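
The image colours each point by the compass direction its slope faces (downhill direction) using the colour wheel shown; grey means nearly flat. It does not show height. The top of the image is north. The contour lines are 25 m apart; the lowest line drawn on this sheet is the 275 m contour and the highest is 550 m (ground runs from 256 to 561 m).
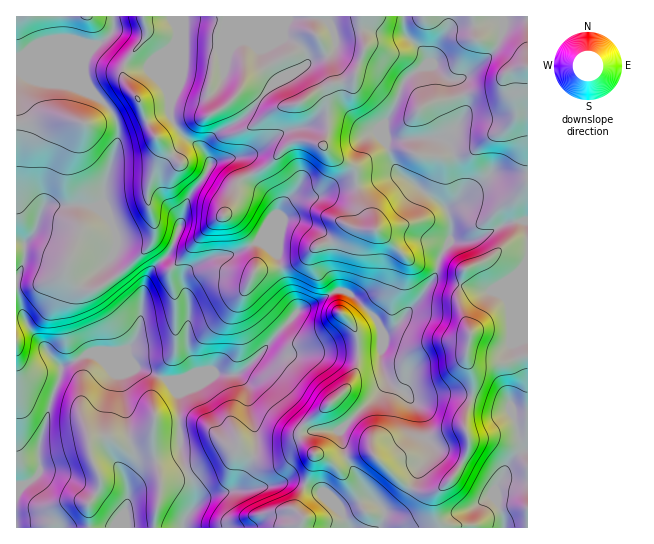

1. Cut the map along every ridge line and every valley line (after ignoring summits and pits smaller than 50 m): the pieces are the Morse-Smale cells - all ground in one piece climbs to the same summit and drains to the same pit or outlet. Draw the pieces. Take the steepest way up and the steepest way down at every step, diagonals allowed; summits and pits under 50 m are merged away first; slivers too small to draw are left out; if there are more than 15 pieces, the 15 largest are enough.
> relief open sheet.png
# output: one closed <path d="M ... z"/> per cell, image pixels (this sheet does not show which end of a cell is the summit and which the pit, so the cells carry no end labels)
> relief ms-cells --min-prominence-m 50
<path d="M527 16l-511 1 1 511 363-1 4-9 0-8-19-19-17-29-4-9-4-23 44-44 1-11-5-16 3-25 11-6 27-31 14-20 4-18 9-16 2-2 20 0 37-18 21-2z"/><path d="M527 221l-20 2-37 18-20 0-11 18-6 20-12 18-27 31-11 6-3 25 5 16 0 8-4 7-41 40 4 23 4 9 17 29 19 19-3 18 123-1-1-12-8-25 17-31 9-7 7-2z"/><path d="M527 451l-6 1-9 7-17 31 10 38 23-1z"/>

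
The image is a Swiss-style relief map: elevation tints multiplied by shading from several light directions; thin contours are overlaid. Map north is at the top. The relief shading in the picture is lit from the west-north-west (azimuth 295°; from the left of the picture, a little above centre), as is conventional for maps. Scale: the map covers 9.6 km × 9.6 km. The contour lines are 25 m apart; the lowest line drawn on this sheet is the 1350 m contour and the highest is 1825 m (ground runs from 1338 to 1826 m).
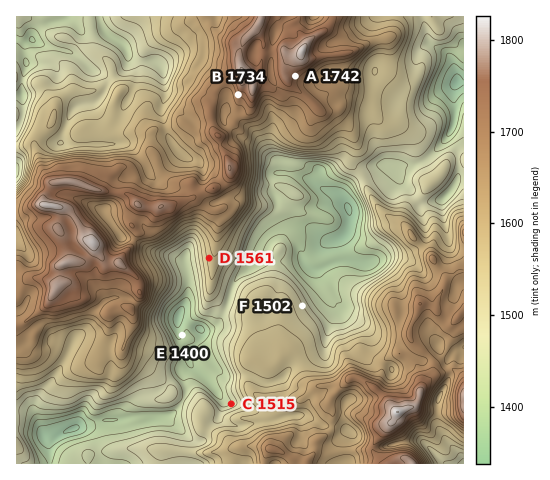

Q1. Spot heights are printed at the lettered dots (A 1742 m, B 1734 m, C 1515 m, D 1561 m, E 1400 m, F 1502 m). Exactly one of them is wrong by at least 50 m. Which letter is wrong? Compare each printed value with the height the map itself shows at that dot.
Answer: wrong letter C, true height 1453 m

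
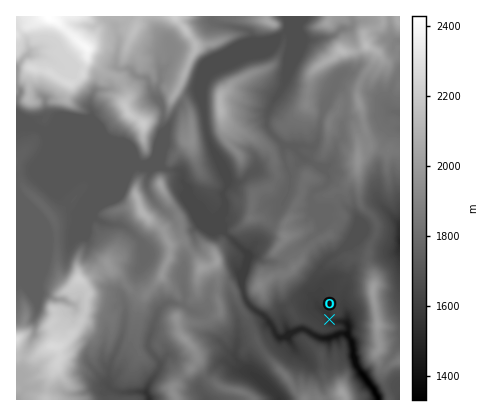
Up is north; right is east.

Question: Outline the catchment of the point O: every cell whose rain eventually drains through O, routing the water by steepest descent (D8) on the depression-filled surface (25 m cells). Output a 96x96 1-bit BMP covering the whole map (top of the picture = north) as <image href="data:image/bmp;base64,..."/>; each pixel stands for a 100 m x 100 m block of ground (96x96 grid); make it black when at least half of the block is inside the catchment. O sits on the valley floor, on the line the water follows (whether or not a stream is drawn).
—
<image width="96" height="96" href="data:image/bmp;base64,Qk2+BAAAAAAAAD4AAAAoAAAAYAAAAGAAAAABAAEAAAAAAIAEAAATCwAAEwsAAAIAAAAAAAAA////AAAAAAAAAAAAAAAAAAAAAAAAAAAAAAAAAAAAAAAAAAAAAAAAAAAAAAAAAAAAAAAAAAAAAAAAAAAAAAAAAAAAAAAAAAAAAAAAAAAAAAAAAAAAAAAAAAAAAAAAAAAAAAAAAAAAAAAAAAAAAAAAAAAAAAAAAAAAAAAAAAAAAAAAAAAAAAAAAAAAAAAAAAAAAAAAAAAAAAAAAAAAAAAAAAAAAAAAAAAAAAAAAAAAAAAAAAAAAAAAAAAAAAAAAAAAAAAAAAAAAAAAAAAAAAAAAAAAAAAAAAAAAAAAAAAAAAAAAAAAAAAAAAAAAAAAAAAAAAAAAABwAAAAAAAAAAAAAAP+AAAAAAAAAAAAAAf/AAAAAAAAAAAAAAf/AAAAAAAAAAAAAA//AAAAAAAAAAAAAA//AAAAAAAAAAAAAB//AAAAAAAAAAAAAD//AAAAAAAAAAAAAD//gAAAAAAAAAAAAD//gAAAAAAAAAAAAD//wAAAAAAAAAAAAD//4AAAAAAAAAAAAB//8IAAAAAAAAAAAAf//4AAAAAAAAAAAAP//wAAAAAAAAAAAAH//wAAAAAAAAAAAAH//wAAAAAAAAAAAAD//wAAAAAAAAAAAAD//wAAAAAAAAAAAAA//wAAAAAAAAAAAAAf/4AAAAAAAAAAAAAH/8AAAAAAAAAAAAAD/8AAAAAAAAAAAAAB/8AAAAAAAAAAAAAA/8AAAAAAAAAAAAAAf8AAAAAAAAAAAAAAP8AAAAAAAAAAAAAAf4AAAAAAAAAAAAAAfgAAAAAAAAAAAAAAfAAAAAAAAAAAAAAA/AAAAAAAAAAAAAAB/AAAAAAAAAAAAAAB/AAAAAAAAAAAAAAA/AAAAAAAAAAAAAAAHAAAAAAAAAAAAAAAHAAAAAAAAAAAAAAADAAAAAAAAAAAAAAAAAAAAAAAAAAAAAAAAAAAAAAAAAAAAAAAAAAAAAAAAAAAAAAAAAAAAAAAAAAAAAAAAAAAAAAAAAAAAAAAAAAAAAAAAAAAAAAAAAAAAAAAAAAAAAAAAAAAAAAAAAAAAAAAAAAAAAAAAAAAAAAAAAAAAAAAAAAAAAAAAAAAAAAAAAAAAAAAAAAAAAAAAAAAAAAAAAAAAAAAAAAAAAAAAAAAAAAAAAAAAAAAAAAAAAAAAAAAAAAAAAAAAAAAAAAAAAAAAAAAAAAAAAAAAAAAAAAAAAAAAAAAAAAAAAAAAAAAAAAAAAAAAAAAAAAAAAAAAAAAAAAAAAAAAAAAAAAAAAAAAAAAAAAAAAAAAAAAAAAAAAAAAAAAAAAAAAAAAAAAAAAAAAAAAAAAAAAAAAAAAAAAAAAAAAAAAAAAAAAAAAAAAAAAAAAAAAAAAAAAAAAAAAAAAAAAAAAAAAAAAAAAAAAAAAAAAAAAAAAAAAAAAAAAAAAAAAAAAAAAAAAAAAAAAAAAAAAAAAAAAAAAAAAAAAAAAAAAAAAAAAAAAAAAAAAAAAAAAAAAAAAAAAAAAAAAAAAAAAAAAAAAAAAAAAAAAAAAAAAAAAAAAAAAAAAAAAAAAAAAAAAAAAA="/>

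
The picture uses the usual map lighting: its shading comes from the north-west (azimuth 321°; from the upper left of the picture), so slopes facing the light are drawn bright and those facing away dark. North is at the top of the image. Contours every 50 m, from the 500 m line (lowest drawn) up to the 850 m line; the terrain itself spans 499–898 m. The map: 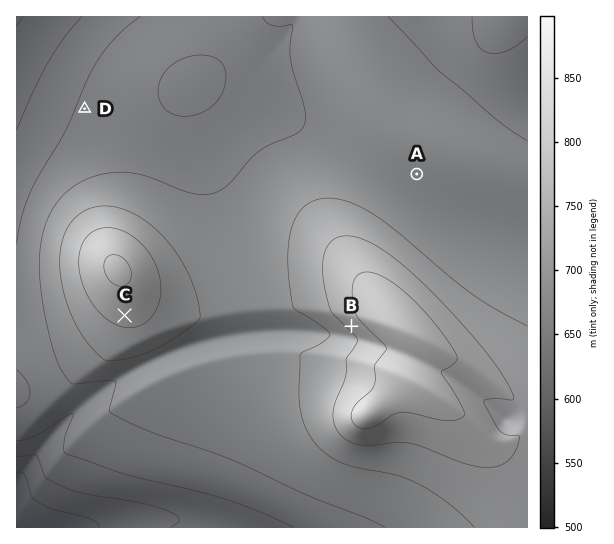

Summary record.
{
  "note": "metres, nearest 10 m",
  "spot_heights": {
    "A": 730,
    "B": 810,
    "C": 820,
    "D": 660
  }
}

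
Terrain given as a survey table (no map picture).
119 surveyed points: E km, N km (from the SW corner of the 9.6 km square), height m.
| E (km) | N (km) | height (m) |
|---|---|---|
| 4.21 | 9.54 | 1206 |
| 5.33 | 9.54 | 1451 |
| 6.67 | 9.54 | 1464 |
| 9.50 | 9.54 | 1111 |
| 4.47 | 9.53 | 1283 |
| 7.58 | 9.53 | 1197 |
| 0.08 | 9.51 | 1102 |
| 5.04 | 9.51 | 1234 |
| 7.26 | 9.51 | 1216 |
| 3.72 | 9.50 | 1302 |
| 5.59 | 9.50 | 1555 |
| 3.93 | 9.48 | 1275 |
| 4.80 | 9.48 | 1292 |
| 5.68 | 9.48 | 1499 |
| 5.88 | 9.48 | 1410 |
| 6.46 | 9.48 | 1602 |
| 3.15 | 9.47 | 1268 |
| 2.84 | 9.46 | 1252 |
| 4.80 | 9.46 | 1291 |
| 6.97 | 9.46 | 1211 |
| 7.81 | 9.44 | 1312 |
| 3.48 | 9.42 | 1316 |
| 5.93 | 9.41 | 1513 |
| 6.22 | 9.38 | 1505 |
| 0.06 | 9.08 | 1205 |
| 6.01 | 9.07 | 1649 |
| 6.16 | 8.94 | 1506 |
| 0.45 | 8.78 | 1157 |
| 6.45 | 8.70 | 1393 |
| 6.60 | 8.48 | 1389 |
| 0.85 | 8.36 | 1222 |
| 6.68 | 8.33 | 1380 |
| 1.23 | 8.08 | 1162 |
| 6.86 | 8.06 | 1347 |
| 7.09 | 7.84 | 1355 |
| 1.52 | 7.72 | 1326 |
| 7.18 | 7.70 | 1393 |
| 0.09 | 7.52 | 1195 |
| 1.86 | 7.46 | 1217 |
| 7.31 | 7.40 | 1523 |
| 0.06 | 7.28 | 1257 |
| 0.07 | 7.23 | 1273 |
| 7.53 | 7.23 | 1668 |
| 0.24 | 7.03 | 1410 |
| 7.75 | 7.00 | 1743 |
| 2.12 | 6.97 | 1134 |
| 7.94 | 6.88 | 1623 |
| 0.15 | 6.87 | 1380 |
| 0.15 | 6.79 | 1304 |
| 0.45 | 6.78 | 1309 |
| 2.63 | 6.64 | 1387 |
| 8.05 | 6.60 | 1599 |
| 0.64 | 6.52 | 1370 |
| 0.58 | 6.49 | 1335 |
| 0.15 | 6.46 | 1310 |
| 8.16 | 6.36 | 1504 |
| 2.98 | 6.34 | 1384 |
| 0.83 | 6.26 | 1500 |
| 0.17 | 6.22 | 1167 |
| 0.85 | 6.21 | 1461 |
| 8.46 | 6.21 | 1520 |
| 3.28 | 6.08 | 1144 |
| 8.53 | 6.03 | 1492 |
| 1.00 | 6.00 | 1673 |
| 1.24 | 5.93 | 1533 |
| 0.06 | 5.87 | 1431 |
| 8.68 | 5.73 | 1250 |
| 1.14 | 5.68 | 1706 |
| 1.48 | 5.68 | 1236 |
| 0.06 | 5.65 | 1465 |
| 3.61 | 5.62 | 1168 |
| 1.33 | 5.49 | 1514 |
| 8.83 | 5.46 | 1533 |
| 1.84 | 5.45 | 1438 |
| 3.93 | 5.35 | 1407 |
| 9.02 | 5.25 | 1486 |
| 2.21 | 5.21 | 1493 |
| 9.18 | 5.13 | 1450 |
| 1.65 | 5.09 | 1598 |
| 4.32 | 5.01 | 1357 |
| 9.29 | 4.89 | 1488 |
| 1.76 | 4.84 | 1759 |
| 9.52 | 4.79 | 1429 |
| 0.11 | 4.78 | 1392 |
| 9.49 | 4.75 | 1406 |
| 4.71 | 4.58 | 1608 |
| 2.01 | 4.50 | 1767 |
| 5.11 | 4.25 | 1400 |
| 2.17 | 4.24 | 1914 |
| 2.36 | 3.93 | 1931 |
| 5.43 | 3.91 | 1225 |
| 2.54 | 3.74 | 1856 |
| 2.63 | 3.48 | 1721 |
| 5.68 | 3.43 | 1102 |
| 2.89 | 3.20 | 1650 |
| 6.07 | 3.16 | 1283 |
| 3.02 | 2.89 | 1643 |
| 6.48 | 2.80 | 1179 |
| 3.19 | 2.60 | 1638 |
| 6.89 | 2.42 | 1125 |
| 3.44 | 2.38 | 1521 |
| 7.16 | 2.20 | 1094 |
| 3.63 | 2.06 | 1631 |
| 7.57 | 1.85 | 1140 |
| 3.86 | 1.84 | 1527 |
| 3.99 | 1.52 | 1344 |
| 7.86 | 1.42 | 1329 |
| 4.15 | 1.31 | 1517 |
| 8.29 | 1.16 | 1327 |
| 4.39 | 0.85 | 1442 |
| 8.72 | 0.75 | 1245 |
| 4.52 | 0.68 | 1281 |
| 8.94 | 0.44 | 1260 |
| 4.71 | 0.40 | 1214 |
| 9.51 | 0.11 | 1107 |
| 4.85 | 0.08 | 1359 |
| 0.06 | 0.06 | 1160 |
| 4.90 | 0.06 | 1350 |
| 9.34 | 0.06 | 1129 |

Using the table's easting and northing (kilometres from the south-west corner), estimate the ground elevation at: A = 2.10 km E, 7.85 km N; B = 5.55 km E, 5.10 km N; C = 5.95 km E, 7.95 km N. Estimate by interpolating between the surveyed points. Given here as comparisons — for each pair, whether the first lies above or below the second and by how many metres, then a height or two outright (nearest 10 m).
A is below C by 420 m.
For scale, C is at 1510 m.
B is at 1460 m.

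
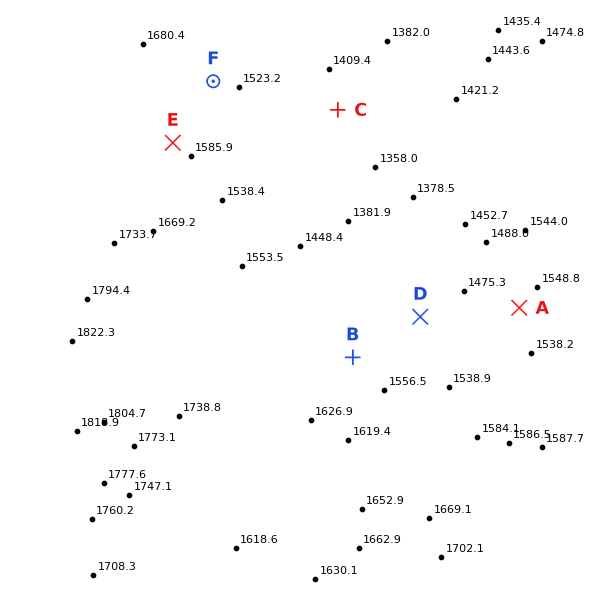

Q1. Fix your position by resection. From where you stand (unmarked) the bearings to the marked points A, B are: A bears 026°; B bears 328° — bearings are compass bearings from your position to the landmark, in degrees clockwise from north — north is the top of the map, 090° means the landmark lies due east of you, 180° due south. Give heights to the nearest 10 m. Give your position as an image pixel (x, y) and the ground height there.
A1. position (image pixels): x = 433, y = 485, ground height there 1640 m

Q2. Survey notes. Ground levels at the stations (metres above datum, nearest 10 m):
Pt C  1380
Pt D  1470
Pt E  1620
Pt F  1570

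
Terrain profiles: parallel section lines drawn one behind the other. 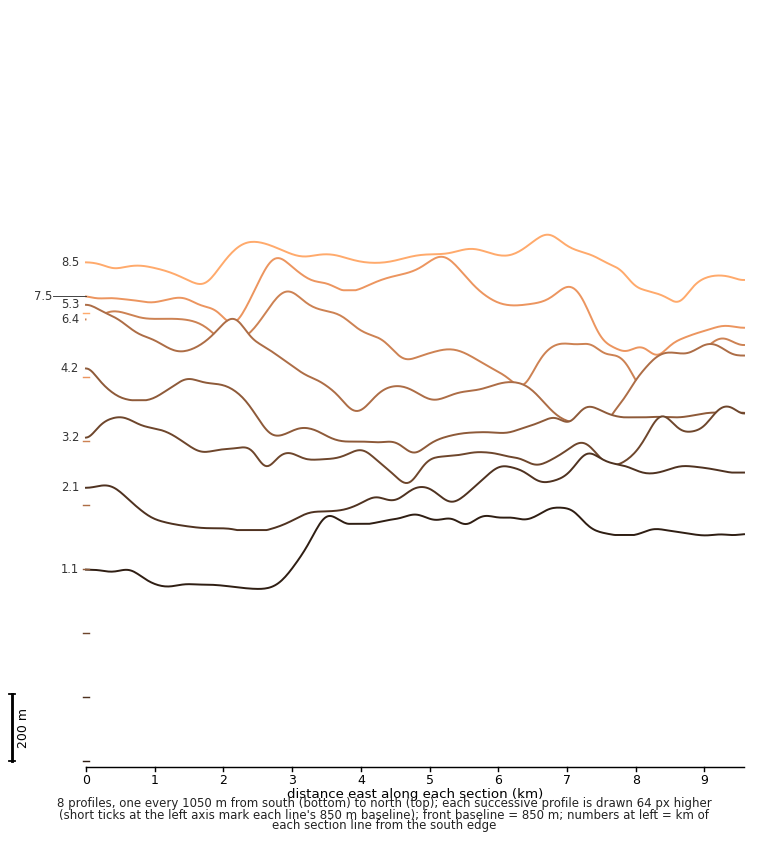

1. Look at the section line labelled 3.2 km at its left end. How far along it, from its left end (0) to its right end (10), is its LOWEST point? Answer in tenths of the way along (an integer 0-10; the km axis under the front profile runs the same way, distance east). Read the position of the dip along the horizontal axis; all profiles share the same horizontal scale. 5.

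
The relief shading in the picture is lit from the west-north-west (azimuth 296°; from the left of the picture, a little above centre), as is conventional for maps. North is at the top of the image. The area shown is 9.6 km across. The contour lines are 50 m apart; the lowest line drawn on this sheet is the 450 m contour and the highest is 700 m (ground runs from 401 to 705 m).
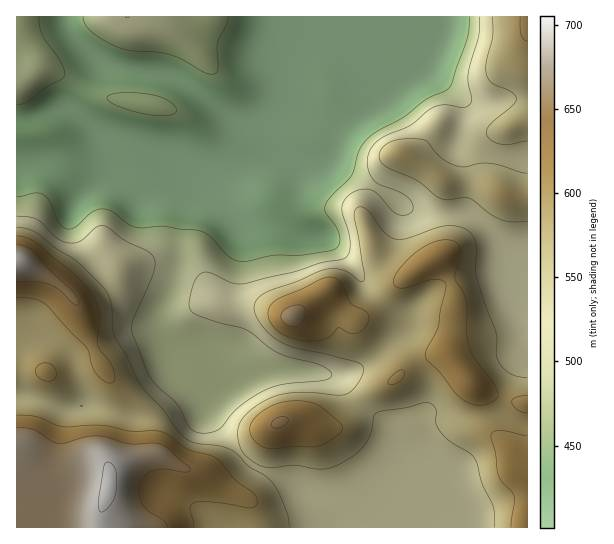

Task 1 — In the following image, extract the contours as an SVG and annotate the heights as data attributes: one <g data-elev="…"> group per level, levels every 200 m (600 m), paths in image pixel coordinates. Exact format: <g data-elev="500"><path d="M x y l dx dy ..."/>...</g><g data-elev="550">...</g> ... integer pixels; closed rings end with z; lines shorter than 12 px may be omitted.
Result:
<g data-elev="600"><path d="M194 527l-4-18 1-4 3-2 18-1 38 6 4-1 3-4 0-5-3-4-19-14-13-17-6-5-29-9-18-14-10-4-28 0-32-6-36 2-26-10-20-2"/><path d="M271 449l48-3 20-12 3-4 0-4-19-17-9-6-17-2-19 2-9 4-10 7-6 7-3 6 1 7 4 8 7 4z"/><path d="M527 436l-28-6-5 1-3 4 4 18 3 22 4 7 10 9 2 6-3 30"/><path d="M474 405l9 0 8-3 6-4 1-5-6-12-18-23-5-13-3-14 0-30-3-8-8-15 5-23 0-8-3-4-4-2-14-1-14 6-14 11-14 16-3 5 0 5 3 4 5 1 29-8 8 0 6 2 1 7-6 21-2 16-12 24-1 7 3 4 13 12 17 22 8 7z"/><path d="M527 396l-12 2-2 1-1 3 6 8 9 3"/><path d="M390 385l7-2 5-4 3-5-2-4-5 1-7 6-3 5z"/><path d="M45 381l8 0 3-6-2-8-7-4-8 2-4 5 3 7z"/><path d="M303 341l11 0 11-2 6-4 7-7 11 5 8 0 5-2 5-6 2-7-2-5-16-10-8-18-6-6-7-2-9 2-43 20-9 8-1 6 1 5 6 11 12 7z"/><path d="M17 298l17 1 12 6 40 42 7 20 5 8 8 7 4 1 3-1 2-5-2-10-15-22 1-32-3-10-5-9-18-21-36-30-10-5-10-2"/><path d="M520 17l1 17 2 5 4 2"/></g>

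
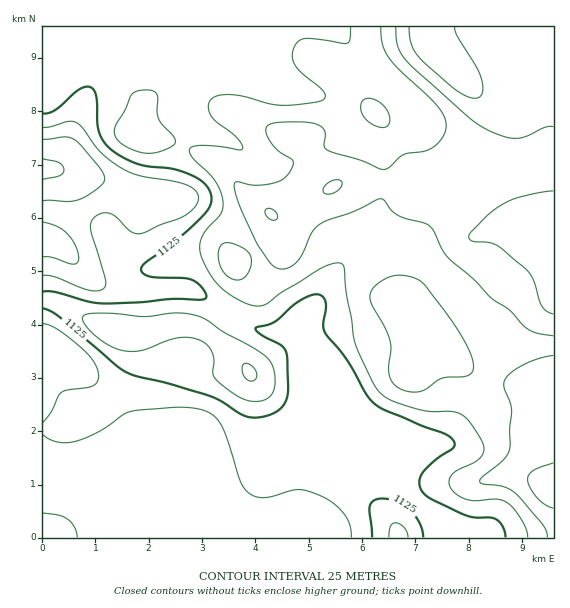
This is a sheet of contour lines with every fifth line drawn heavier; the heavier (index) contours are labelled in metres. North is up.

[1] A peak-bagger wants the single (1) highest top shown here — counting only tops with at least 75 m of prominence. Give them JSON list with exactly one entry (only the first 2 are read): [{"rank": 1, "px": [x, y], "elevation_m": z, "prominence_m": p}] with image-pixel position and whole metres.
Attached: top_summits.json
[{"rank": 1, "px": [435, 45], "elevation_m": 1244, "prominence_m": 197}]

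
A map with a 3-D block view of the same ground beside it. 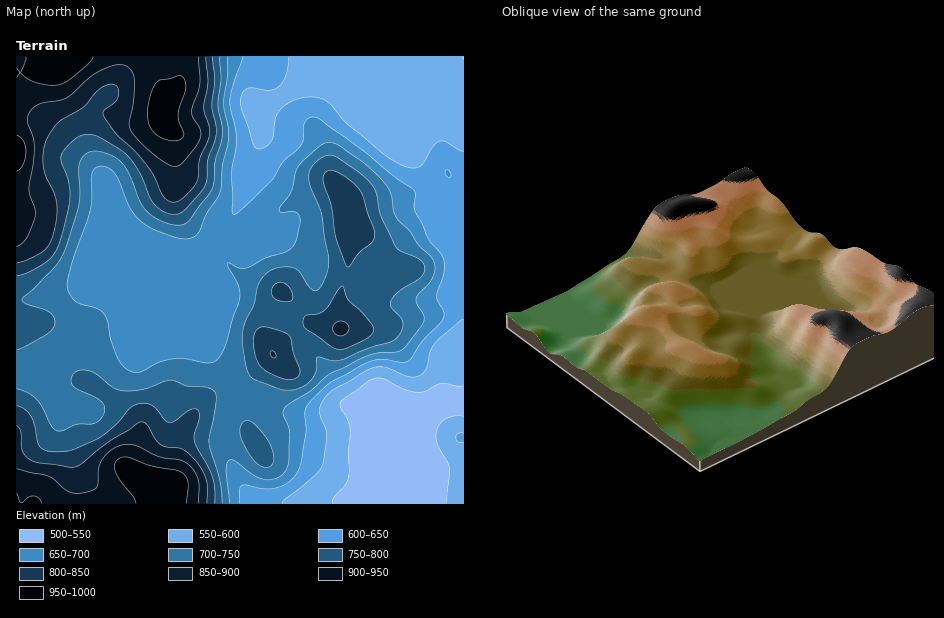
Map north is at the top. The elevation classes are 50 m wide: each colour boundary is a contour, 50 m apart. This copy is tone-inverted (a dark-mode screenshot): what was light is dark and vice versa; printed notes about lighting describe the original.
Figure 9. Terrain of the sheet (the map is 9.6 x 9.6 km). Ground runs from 520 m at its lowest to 990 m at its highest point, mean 720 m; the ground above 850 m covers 14.4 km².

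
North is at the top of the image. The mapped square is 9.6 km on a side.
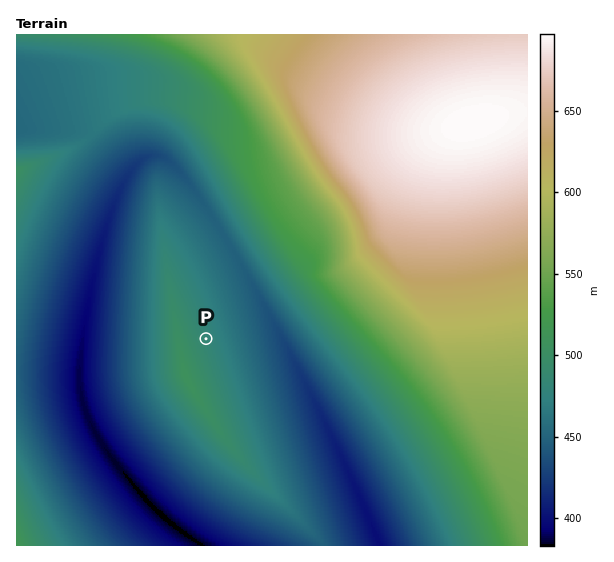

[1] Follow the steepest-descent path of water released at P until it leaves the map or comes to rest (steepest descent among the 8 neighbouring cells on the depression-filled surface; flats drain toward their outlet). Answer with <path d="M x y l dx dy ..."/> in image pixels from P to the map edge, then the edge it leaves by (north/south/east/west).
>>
<path d="M206 339l76 0 1 1 18 35 2 2 20 40 0 3 15 28 0 3 9 17 0 3 7 12 0 2 5 10 0 2 4 7 0 3 8 16 0 2 6 11 2 9"/>
exit: south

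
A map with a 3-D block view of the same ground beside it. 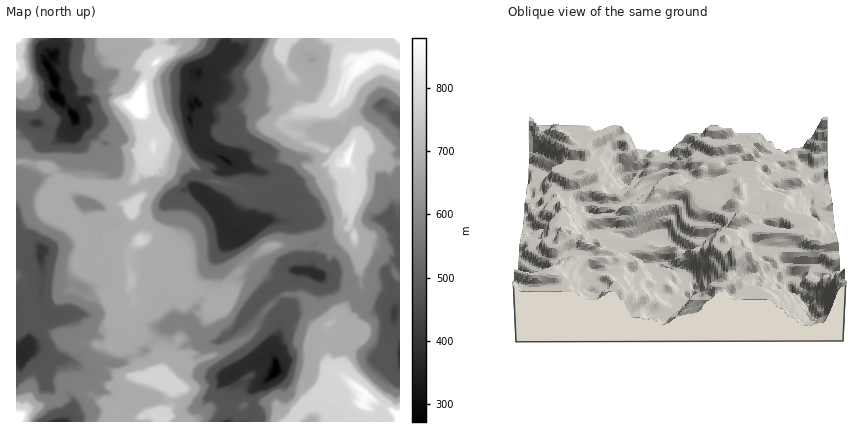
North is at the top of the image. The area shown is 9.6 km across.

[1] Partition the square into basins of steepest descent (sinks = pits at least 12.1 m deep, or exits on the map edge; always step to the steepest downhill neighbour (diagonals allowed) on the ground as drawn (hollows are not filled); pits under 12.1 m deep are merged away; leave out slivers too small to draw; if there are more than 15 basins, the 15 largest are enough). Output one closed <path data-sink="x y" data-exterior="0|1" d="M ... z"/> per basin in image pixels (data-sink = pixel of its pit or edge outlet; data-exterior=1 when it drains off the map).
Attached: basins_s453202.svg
<path data-sink="232 236" data-exterior="0" d="M154 148l-7 6-2 12-6 6-4 8 6 16-7 8-2 12 8 16 0 8 10-2 10 4 14 14 4 16 7 14 29 11 3 5-1 6 10-2 6-10 4-22 16-16 14-11 36-4 8-6 14-4 10 0 8-6 4 1 4-4 6-42-8-22-4 3-14-1-12 7-16-4-34 21-20 5-16-6-22-5-18-16z"/><path data-sink="276 370" data-exterior="0" d="M292 294l-10 1-6 4-14 15-8 18-8 7-28 15-30 12-12 2-8 8 6 10-3 20-9 16 30-1 18-12 12 1 6-4 14 1 8-4 16-1 8 2 10 16 6 2 12-15 8-4 8-7-6-1-8-9 4-16 8-5 19 7-6-6-4-14 1-8 6-12-4-8-8 2-4-2-4-8 0-10-10-10z"/><path data-sink="56 96" data-exterior="0" d="M134 59l-6 3-6-2-24 0-5 4-1 4-10 14-18 7-10 0-6-3-20 0-6-6-4-10 0 8 4 14 32 27 4-2 15-19 11-8 24 1 12-2 4 13 10 4 2 4 7-24 11-22-6-3-8 2z"/><path data-sink="318 274" data-exterior="0" d="M350 227l-3 1-1 6-4 5-12 6-18 3-10-6-36 5-14 11-16 16-4 22-8 12-8 0-8 5-10 0-14-14-4 39 6 4 2 10-4 5-14 3-9 12 7 4 8-8 12-2 30-12 28-15 8-7 4-12 7-10 17-15 20 1 9 8 2 14 7 8 16-6 15-22 11-8-3-38-4-8-1-12z"/><path data-sink="24 354" data-exterior="0" d="M18 278l-2 0 0 142 12-12 30-8 6-18 16 4 36 26 5-8 11-28 9 0-6-22-5-5-10 0-8-4-28-1-40-15-16-19 0-12-4-14z"/><path data-sink="40 256" data-exterior="0" d="M50 204l-4 4-30 8 0 12 6 6 0 4-6 6 0 34 8 6 4 14 0 12 16 19 18 8 16 3 6 4 28 1 6-19 6-6-10-8 2-10-12-9-16 4-16-7 2-8 8-12-1-8 3-8 2-22-16-12 1-4-3-2z"/><path data-sink="74 116" data-exterior="0" d="M120 89l-12 2-24-1-6 4-20 23-6 1 1 8-5 10-10 3-18 12-4 1 0 10 30 4 8 6 8 12 44 4 0-8 5-10-5-10-9-8 1-8 8-8 8 1 12 11 12 4 4 3 4 0 7-5 0-10-8-22-11-12-10-4z"/><path data-sink="198 74" data-exterior="0" d="M288 38l-52 0-8 16-10 7-12-12-12-7-12 2-8 5-8 2-12 13-12 26 46-4 26 5 24 15 14 2 6-4 12 0 13-10 10-16-7-8-5-20 1-4z"/><path data-sink="226 160" data-exterior="0" d="M282 122l-2 2-12 3-12-1-14 7-10 1-4 4-10-4-34 18-10 0-14-5-7 1 39 16 18 16 22 5 16 6 20-5 34-21 16 4 12-7 11 0-9-10-26-9-6-8-10-3-8-6z"/><path data-sink="196 102" data-exterior="0" d="M294 78l-4 8-14 15-6 3-12 0-6 4-14-2-24-15-26-5-18 0-28 4-5 20 17 12 18-8 16-2 22 11 14 14 4 1 4-4 10-1 14-7 12 1 12-3 4-5 14-8 22-1 10-4-26-16z"/><path data-sink="400 352" data-exterior="1" d="M400 332l-16 10-4 0-20-8-11 16-8 18 0 6 3 3 30 24 14 7 12 9z"/><path data-sink="388 218" data-exterior="0" d="M362 141l-9 3-5 12 0 8 4 4 4 14-7 44 5 6 2 12 6 3 12 1 19 18 3 10 4 1 0-115-12 2-12-5-6-5z"/><path data-sink="86 202" data-exterior="0" d="M134 181l-14 7-26 0-20-4-12 0-11 12-2 8 19 10 3 2-1 4 16 12-1 14 10 8 3 9 18-5 12 0 0 2 4-12 8-8 0-8-8-16 2-12 7-8z"/><path data-sink="312 60" data-exterior="0" d="M360 38l-70 0-9 10 5 22 18 20 26 15 9-9 5-18 2-3 6 0 4-7 6-6-4-4z"/><path data-sink="380 104" data-exterior="0" d="M380 56l-16 5-8 7-4 7-6 0-3 5-4 16-5 6 10 18 11 10-1 12 8-2 13-10 12-20 13-16 0-28z"/>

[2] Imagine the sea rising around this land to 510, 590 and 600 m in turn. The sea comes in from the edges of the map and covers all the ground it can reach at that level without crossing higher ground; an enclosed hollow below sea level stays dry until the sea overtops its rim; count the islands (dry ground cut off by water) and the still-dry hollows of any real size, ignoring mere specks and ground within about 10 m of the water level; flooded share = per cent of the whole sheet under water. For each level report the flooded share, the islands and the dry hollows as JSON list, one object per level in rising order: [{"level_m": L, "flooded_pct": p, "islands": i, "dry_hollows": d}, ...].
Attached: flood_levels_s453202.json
[{"level_m": 510, "flooded_pct": 30, "islands": 0, "dry_hollows": 1}, {"level_m": 590, "flooded_pct": 52, "islands": 0, "dry_hollows": 1}, {"level_m": 600, "flooded_pct": 54, "islands": 0, "dry_hollows": 1}]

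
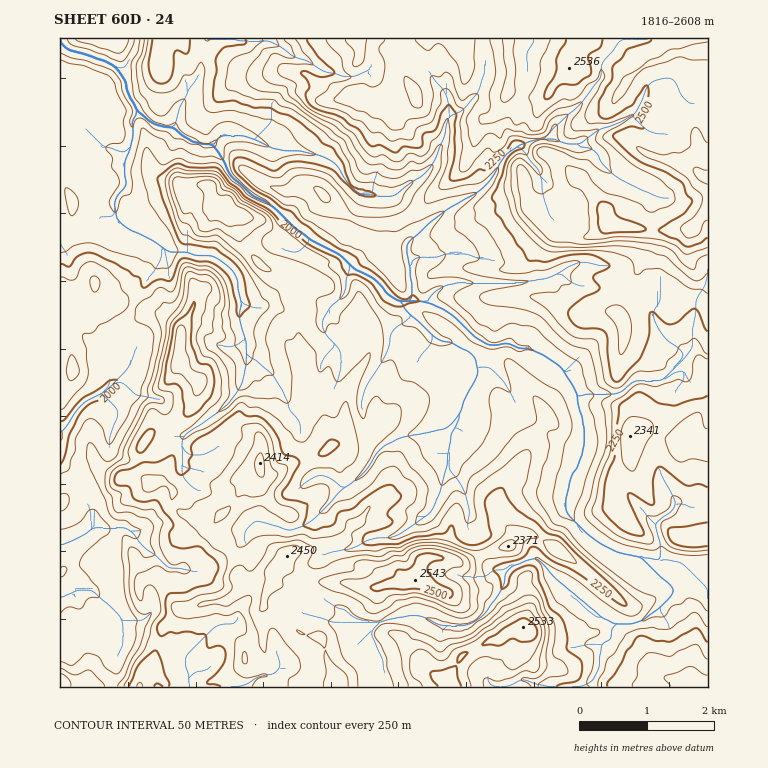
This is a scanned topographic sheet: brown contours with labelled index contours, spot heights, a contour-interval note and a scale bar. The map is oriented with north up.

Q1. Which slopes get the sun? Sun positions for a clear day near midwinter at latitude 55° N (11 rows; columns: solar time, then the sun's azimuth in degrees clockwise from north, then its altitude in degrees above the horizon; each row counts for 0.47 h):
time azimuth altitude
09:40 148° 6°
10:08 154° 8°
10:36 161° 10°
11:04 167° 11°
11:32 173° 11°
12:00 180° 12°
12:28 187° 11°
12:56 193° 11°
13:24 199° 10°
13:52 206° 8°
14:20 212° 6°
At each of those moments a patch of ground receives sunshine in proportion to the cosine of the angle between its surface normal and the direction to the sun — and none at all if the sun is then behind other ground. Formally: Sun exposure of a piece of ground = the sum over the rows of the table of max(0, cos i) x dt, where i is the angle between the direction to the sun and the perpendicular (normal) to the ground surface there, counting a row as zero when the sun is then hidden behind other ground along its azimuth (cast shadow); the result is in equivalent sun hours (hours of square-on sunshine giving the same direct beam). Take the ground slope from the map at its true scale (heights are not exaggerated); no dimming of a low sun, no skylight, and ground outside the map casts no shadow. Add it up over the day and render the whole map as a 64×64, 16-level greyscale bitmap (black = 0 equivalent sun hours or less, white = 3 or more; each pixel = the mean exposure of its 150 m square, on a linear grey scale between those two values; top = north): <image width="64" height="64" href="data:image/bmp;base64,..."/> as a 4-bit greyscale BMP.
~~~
<image width="64" height="64" href="data:image/bmp;base64,Qk12CAAAAAAAAHYAAAAoAAAAQAAAAEAAAAABAAQAAAAAAAAIAAATCwAAEwsAABAAAAAAAAAAAAAAABEREQAiIiIAMzMzAERERABVVVUAZmZmAHd3dwCIiIgAmZmZAKqqqgC7u7sAzMzMAN3d3QDu7u4A////ADIiERE2RERGiXEUQjRERERVeXZSNHqRW7y3MyI0VVRDAAEQEUU0ZTI5qHUSI0EURFZ2QSRXiM7bl1ZhIkQyEiEAASEQE0VmVDVWhmVFMCRERUIQBpiHapUhE0MSMhABEQABIhACRVVVVDVWZmUyNEVmIQABWqpmh0EQEhIRAAARESIiIRNVVVZyBFV4h0NERoYQAAABWIeYZEVVEREAAAEzIzIjJXd3ZDE2VoUhE0RDMQAAAAABV2REMzQxAAAAADMzMiQhSruodXiIQSE0RYYAAAAAAAAAARIRATMwAAAAMzMzWXJHerzKZXQ0Z1RovaMRN7owAAABAAAlrJQAAAEzMzRoVTABNGtjVFZTaburvt7/1zAAAAEQE3u1ESAAAFQ0RFZXMAAABYRoZEes25nP/9YjMQAAARFHq0AAAAABVUREQ1cgAABFNEVVQzMgASNVIAARAAASFIuiAAASIiNEVVVSAQAAABEBSJQQAAAAEQI0WGEAABJZuRAAAjM0RCNERVMARlNFQBECeFEAAAAAAmdjE1QxA4tgAAEjRYqqEjMzMQR3mJtREiETRCAAAAAAAAAAOchVYwAAFYzb//9kIjQgJFZ5p0MhAAAAAQAAAAAAAAAAFaQAAAKM/XmnaIhjNCMzJHdlRCEAAAAAIQAAAAAAABEBEAAAOLuDJRAAh2Z7qqiJdUaWRDMhAAEREAAAAAABMgAAAAJ5hjJiAAGGVnrd2ZUjMTiHYxAQAAAxAAAAAAIyEAAAATVTJqcRIjVWdXvbZTEBJpuBABMQAAIQAAAAAiIhAAAQE0NYVFd2FGedpnljIjVleJcgABAAABAAAAAAEkMhEhETRYZFiGcTZkV1MjAjICVWeYQQFCAAAAAAAAABNVQiIRJGdVaHdwNWEAAAEiNTEUYxR2ZlYwAAAAAAAAAUVVMhESd2Z4iIE1MAARADIyMxEjABWIZlIAAAABEAABJWVDIRJWZniIgjQQAUYxElZDIRMgASVlNCAAABERABETRUQyI1ZmdmZTMhEBFGQhAUQzISESISMjZBAAERERERE0ZDM0RWZTRCURERERNXYQA0IAESMhEhJGZDIRIiIiEUdkNEQiRDEkOSABEREQSHEAAAABIjIiEyNVVEMiMzISRCM0VCABIRI4UQEREAAllxAAABEiIiIiIjRURDMzMjQxIkVkIRERABeFIREQE0aJYAAAEjMiIzIhEjREQzMzRBEiMxAAISEABYdTIiJtp3dBAAASNCMSUiMSMzREMzRRAiJXmjAAARAldkQyISa3MyEAABMzMyFUEzIzM0QyNSEiFFVoowEQE0NDNEMiJHUAEQABMzMyIicyMzMzM0RTEiFGVmZ7uXQ0IyNUQzMiMxAAABE0M0IiFFM0MzMjQyEAFXd2ZWdlZ1IjI0VEMzJEEAEAFFQzIjMjUzRCEkQRADSHiqhUVlVVdXQ0VEVUMzQyRBFEQzITQ0NDIyJnQWqoiHmry3VVVWiIhEVWZWZkEmUzEiIiMyI0VDMgF2MYp3h4iamal1REZ3dkVWd1RlEBVkMhEQJEQSRCESJUEYqHiZqpdVZ2M0VmZ2VmZmUyEQBVdjIyNUNDATEAARA6qHiau5YyIiIjRlVmZDVlMhAQAjZjJFdlNHpAEQB2d2VERFVUMREQETRmVXiCFFQxEAATEiIkeYVWZTEAB5V7chAAAAAAISRFV3ZmjKATIREAABIAATapdTIQEAF5VFaszMzMuXQkRDI1Z3m8kBAAAAAAAAABaZMQAAEQGJYzISNDIjWL3ZQhNEVomshgAAAAAQAAABa4EAEiEBWYZDVUQyJFZ2ed/+3LqJq6q8AAAAERETMTWZQSNBABi5ZUVGdmZmZmeM/////+7u7e0hAAESI0Z87LmXUxAEmHdlaINGd3dneLyHZY///+3KulQQESMzWLityquRAHqXZmZoqTNFeHeLxzRDVmQyERI3VUMiMzVot3iHQhAGqphSEAFZlCRFZ3uERERUIQAAAAVURDIiRnh1RCAAA8p4lRAAABSaYRRVZkNERUESERERE0M0VBNFeGZRAABZmYYxAAAAEmvJQCZ1MiRmQAABM0WHMjRFNGZlNEEAAzEUMQAGirggFc7HE1UwNocgASRWiKkzRDE1UxAAAAAQAAAAADrLzaURTNpiRBFVQhAUZ6vMhDREQyMwAAAAAAAAAAABSM3NzWMkmZQgF4UAAEau64MiNEMiMiAAAAAAAAAAABSavMvdpEN6iBAoUQADi8lCERFERGhiIQAAAAAAAAABaIqru+lmNWmJMAAAAEu6UhMzMkRFVkMQAAAAAAAAETi+2pqsl7hFabe8pABpYjIQI0QzVEVVIgEQEAAAEjRXv/3cmod8x1VnqruZIEnLMAJmVDNVVWZSNkIhEjRneb3//8uYRJyYdCJIiGnaImjIIkRERFVWYwR1QyFImau779u8uFM0d2iKMUeGV93UJGmkNEREVVVBFoiFM0arvNyYMAEyIkZjRZmVQ2QzeakRJnY0RFRVQyEliqh1Q1d4rLZSEAATRjI4h4YyRDI4moETaEI0RSIQACVnZoYzNDRXdiABMxNVImiGZkREQyV3ZEE4l2VEAAADUjVFhlQyESEAA2VYZGQ0doZERURERDI0IRJXdmYAA4qBJEZ1QhAAEAFod2RmM1d2dlRVREMiNWgyIAFFZyi6hmMzRlQhAAEBSHZndVMkZ2dmVFVURDFFVVMhEQAA"/>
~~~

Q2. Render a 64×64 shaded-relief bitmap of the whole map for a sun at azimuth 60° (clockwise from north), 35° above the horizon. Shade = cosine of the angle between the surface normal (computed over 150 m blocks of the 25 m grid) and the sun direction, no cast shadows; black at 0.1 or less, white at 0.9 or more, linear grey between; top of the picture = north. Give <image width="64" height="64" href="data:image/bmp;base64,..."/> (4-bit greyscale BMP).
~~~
<image width="64" height="64" href="data:image/bmp;base64,Qk12CAAAAAAAAHYAAAAoAAAAQAAAAEAAAAABAAQAAAAAAAAIAAATCwAAEwsAABAAAAAAAAAAAAAAABEREQAiIiIAMzMzAERERABVVVUAZmZmAHd3dwCIiIgAmZmZAKqqqgC7u7sAzMzMAN3d3QDu7u4A////AOy8yEaqq5eIhleXeIh625mFNGisy4d4iIeKl3iHiJma26zJRJqqmIhleYeIh4vamXQ2iay5d3eJqbyod3eJmau5m7lEeqmIiGSJiYd3nLmYdFi7mqh3eKzMzLl3eJqZvJiaqWRpmZiIVYmZd3erqZhkett4qXeIrdzMunZ4q5m8iZqphEaJiIdniJh2eLuZl1e825l3iYit3Lu6hnq7mbyZmZmFNYiIh4hmh2iaypmHi9zLqXZ4iM/tuquYmrqZrJmZmXQ0Zmd4h0WHiqqpmHiru6hmiGaK7/3Mu5iKqoi8mZmYU2U1iId2Rompial1V5mHUiWrhorv/cunRJu5ibyZmYczhUiYmZhmmpiKl1NHhlMRWtyoid/suWNJzLqZvJmYhiSGeqmoZ4eJmZhlRWh2Q0i93Mt43+uFNb7su6mrmYiGJYerqYZHmImZmHiZiId4vM3d23jex0Jc7supmZmZiIY2irmYdUineJu6mZiJmZq7q93JeN1zJ9/sqZmZmZmIhkipZ3dlaZdnq7qZmbqZiKq+/Zd6txOe/rmIiGZmmYiGWpRHdkSJmHesy7q7uql5ve/ad4qTTP/adlRlIkSIiIeJZFd2R6qZmrzLqrzLuYq83bl2q4jP/ZUyNpQmd4iYdodUVmZpqqqqqruYmpmruqmrqGeazu7ZQiR8tXqpmZhUVUQ0Z3mqqYeLyoeKqqvLhoumWKze7JUzR72XmZmqlzNERDeIiaqXeL3KiJiaq7qni5V5vN7bdDV6yXqYiLqWMjRVaamYiIecy6q6l4qqu7iKdYq83LqGRIqXm5d4qoUiRWiauXd3eKy7qsuYiKvMyphniru7upY0iXm6doiZhSN4iruoh3d3rLuqmZmIq83Kl3iJq7u6l0N4iqlniId2Zomqu5iId2jNy5h4mois3LqYiIiau7qYU1aKqGeHVWmnVpqql4iHad7LmIiaqazLqpiIh4m7u6hkNYqXaIdEe7YlmqqHiIdp7sqYiau6q7upmIiHiau7qXQTipd4iDSLpjSKqoeJmGnuyoiavKmqqpmZiIiJq7qpcwOamImaRYqoU2qpmYeIjO26iJq8maqqmZmIiImZm7lzFJqpmaqIiqljWqiKp3m83LmJmbyZqqqZmYiImYesuWMlm7qZqqmZmXRqlmiqiczLqImZu5mquqmZiIiYacy4ZEerqpmauqmYh2ZEWKu7u6qYmZm7mqqqqZmYiZd7y6hlVpq6qqmpqpmGMjVIvd2pmXiamauqqqqpmZiZh6u7p1RXmrqqmIm7mYcxJGre7aiYaJqpmqqqqqmZmZh5uquGQkm6mZmHesuZmEAVrN7tqHZoqqqaqqqqmZmZiJu6uWVCSJiJqHiLypmYUQXO7uynZniqqpmrqqqZmpmZu6qGZUNYqaqpiJu6mZhiBM7tzJZWiau5mJu6qqqZqpmphlVVRFiqqpmGmqmZmGID3rvMhVeZu6mYm7qrqIqnaHd2Q0VVWKupiXWamZmIYwTMvNx2aJm7mYicy7qIqlR4d3UzRmZou6iJdpmYmYdlVpvN24d4ibuoiL3MqJulNoh3VEVnd3q7mJmHiYiZmHiGaszch2Zpu6iJztqJqERnd3ZVaIiImrqYiYeJiKq6mJU4vfx1VXmpmonulodlZ3iIiImZmZmaqYiId6mJu7uppCnf+1NGiZm8q+o2lnh3eIiImZmYiIiJmHZXqHrMzLuCS+/oIliZq93MozqVd3ZmZ3eIiHeIiImHU1iYi9zLu4SM3pIEq7u83bczfJeHd3d3Znd3d3d3eHYzioiszLuqh6unIDrLqs3bU0esl3eIh3ZnZlVUNFVmZCR4iau6qql1VUIDm6mt7HNFeKqHd3d2ZmZTIzMzNERDE2eJqqqpmFEiMzaam++jNXeImYd3d2ZmZCFXZVRERVRFeYmZqpiHMBNVV5rP6CNXiJmZiHd2ZmVCFZmHVXmamHeaiampiIYQNVZ6z/9hNWiaqqmIh2d2ZTFZmYdXq7upmIeJqqmIdRBWaL7/0yRWi9y7mGeIhmdlI4qZhli8u6mHZZqqqZdkAXd6//cCZme+7Jh2Znd3dVQlmph2i8u6mGVEqqmalVMDmb/+MXmIm+62VWd1VWZ3Uia6dmi8uph2UzWqmauFVli7z/M7yom97ENVV4ZTRnlzF8lVe8uYdlQzV6mZq4V6mtzNdL3Jm83GEkVGdnQliYU6tEi8ynZDRWeKmZq7hYu7zLlZzbmaqWIRNVdmhiR5l4hUrdumQiWJmZmZmpmXjMy6l3q7mIdlMQE1Vmm3M2iIpjjMl1MjeqmZmZmZibisynWJmId3ZlMQAUVWmphBWHhjWaZVQ1iqmIiamZmaurmGVoh2ZmZUEAASRWmYmlJHiFRZlUVmeJh4mZmZmIrLZYdnd2ZVVDAAASRniXe7YkeHdnmHVVV5hniZmZmInNhGmHZWZUVDEAJFV5mXactjZmZ4d4d2VnmYeJmZmIitxEZ4hlVlVVMRRneKqYZ721R3V4l3iIh1eal4mZmZms6jJYqXVWZlVERomZqpdpzJRYhniYeIiYZYqYiYmZq83XImq5hlZ3ZlaKqHeIdnq5hWmXaJh2aKqVeZiIiJzNyoUzaqmXVoh2iqllVYl2ipiGeZdoqHZ5u4eIiZiIjKhUaGJqmah4mHipVEZmiXeZiIaKl2mphnmqmYiZmZiGMzV6glmauZmoiHQzVlaZiId4doqXaamIeJmZmZmZmZ"/>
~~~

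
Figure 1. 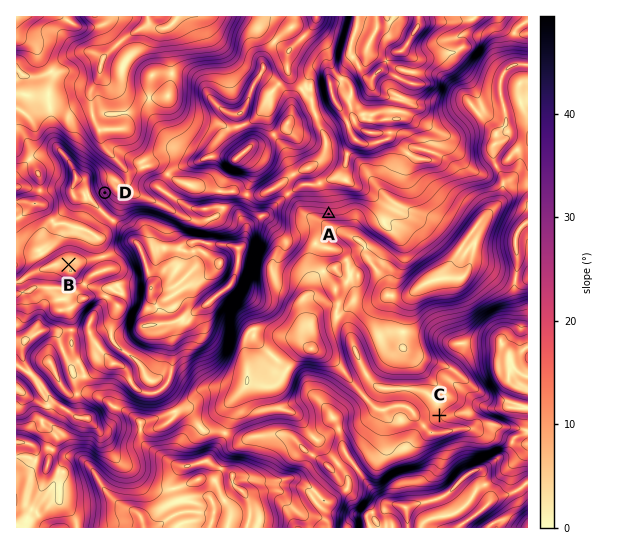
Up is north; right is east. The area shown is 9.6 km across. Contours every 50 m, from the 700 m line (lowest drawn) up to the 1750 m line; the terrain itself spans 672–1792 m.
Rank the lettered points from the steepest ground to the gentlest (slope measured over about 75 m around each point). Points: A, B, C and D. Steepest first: D A C B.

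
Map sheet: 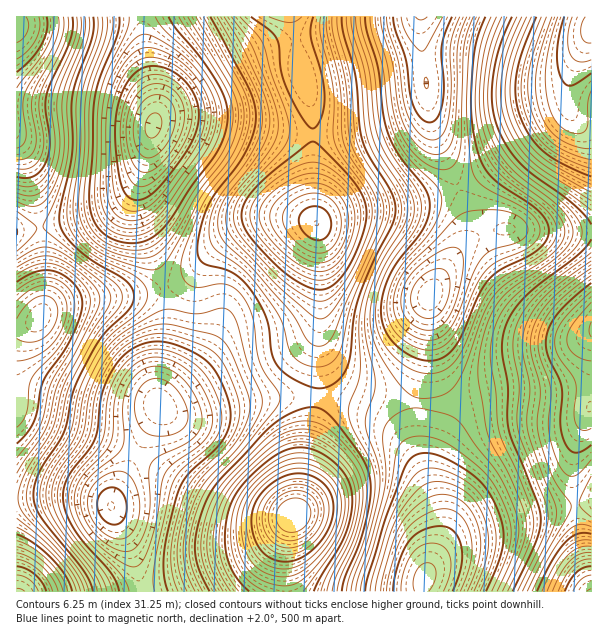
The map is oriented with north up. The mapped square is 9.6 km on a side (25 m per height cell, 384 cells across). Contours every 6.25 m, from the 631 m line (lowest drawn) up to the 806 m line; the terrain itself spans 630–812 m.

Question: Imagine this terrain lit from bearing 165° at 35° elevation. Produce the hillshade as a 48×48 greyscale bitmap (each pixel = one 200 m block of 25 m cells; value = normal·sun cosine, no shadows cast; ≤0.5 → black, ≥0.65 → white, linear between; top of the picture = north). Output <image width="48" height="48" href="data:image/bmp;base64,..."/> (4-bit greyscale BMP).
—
<image width="48" height="48" href="data:image/bmp;base64,Qk32BAAAAAAAAHYAAAAoAAAAMAAAADAAAAABAAQAAAAAAIAEAAATCwAAEwsAABAAAAAAAAAAAAAAABEREQAiIiIAMzMzAERERABVVVUAZmZmAHd3dwCIiIgAmZmZAKqqqgC7u7sAzMzMAN3d3QDu7u4A////AFVVVmZnd3iIiZqqu7u7uqmIdlVEMzM0RFVVVVVmZ3eIiJmru8zLu6mYd2VEMzIzREMzREVWZmd3eImrvM3cy7qZh3ZVRDMjMzMzNERVZmZmZ3iavN3dy7qpmHdmVUMyMjM0REVVVVVVZmeJq83dy7qqmYd2ZlRDM0RFVWZmZVVVVWZ4mrvMy7uqmYh3d2ZVRGZmd3d2ZlVEREVWd4mru7uqmZiIh3dmZoeIiIh3dmVEMzMzRWeJqrqqqZmYiIiIh5mZqqmId2VDIhESI0VniaqqqqmYiIiIiKqru7qYd2VDIRABEjNGeJmZqqmZiIiImau7u7qYdlVDIRAAESNFZ4mZmZmYiIiImau7u7qYdlVDMiEREiNFZ4iZmZmIiIiIiau7u6mYdmVUQzIiIjRFZ4iZmYiIiId4iaqqqpmHdmZmVUQzM0RWeIiZmIh3d3d3iJmqqZmId3d3ZmVURFZniIiIiIh3d3Z3eImaqZmYh3d3d3dmZmd4iIiId3d3dmZnd4iaqqqZiIiIiHd3d4iIiId3d3d3d2d3d4mqu7qqmZmYiIiIiImZiHd2Zmd3d3d3d5mru7u7qqmZiIiIiZmZiHZlVWZ3d3eIiJmru7u7u6qpmId4iJmZh3ZVVVVnd3eIiJmru7zMy7qpmHd3eImZh2ZVREVmd2Z3iImau7zMy6qpmHd3eImZiHZVRERWZmVmd3eJqru7uqmZiId4iImZmHdlVURVVVVVVmZ4mZqqqZmZiIiIiZmqqZh2ZVREVURERUVmd4iIiIiJmIiJmZqruqmIdlVEREMzRDRFVmZmd3iJmZmZqqq7u7qph2VEQzMzMzM0RERFVneImZmaqqu8zMu6mHZUMzIiIzM0REM0RWZ4mZqqqqu8zMy7qYdlQzIiM0REREMzRFVniZmZmaqrvMzLqYd2VEMzRGZmZVRDM0RWeJmZmZmau8y7qZh3ZlVVVoh3dmVEMzRFZ4iIiIiJqru6qZiIiHd3d5mZiHZVQzNEVmZmZmd4iZmZmYiImZmZmaqqmYdlQzMzREVVVVZmd3iIiIiJmqqqqruqqZh2VDIiIzRERFVWZmZmd3iJqru7uru7qpiHVDMiIjM0REVVVVVWZneJqru7u7qqqpmHZUMiIjNERVVVVVVVVmeJmru7uqqqqpmHZUQzMzRFVWZmZmZVVWd4mqq7qpmZmZmIdlRERERVZnd3d2ZmVWZ4mZqqqYiImZmYh2VVVFVWd4iIh3dmZmZ4iJmZmIiImZmZmHZmZmZneIiIiId2ZmZneIiIiIiZmaqqmYh3d3d3iIiIiIh3ZmZmd3d4iJmqqqqqqpmIiIiIiIiIiIiHdmVVZnd4iKq7u7u7uqqZmYiIiIiIiIiId2VVVWZ4iau7y7u7u7qpmZiHd3d3eIiId2VURVZ3iau8zLu7u6qpmYiHd3d3d3d3d2VUREVniaq7u7uqqqqZmIiHd3d3d3d3ZmVEM0VWeJmqqqqpmZmZmZmYiIiHd3d2ZlVEMzRWd4iZqqmZmJmZiZmZmIiIiId2ZVREMzNFZw=="/>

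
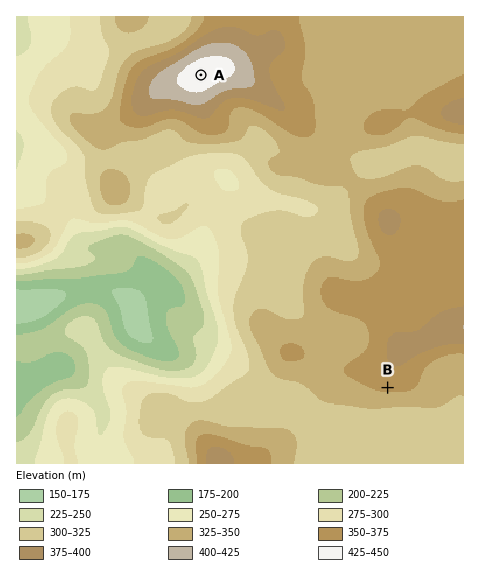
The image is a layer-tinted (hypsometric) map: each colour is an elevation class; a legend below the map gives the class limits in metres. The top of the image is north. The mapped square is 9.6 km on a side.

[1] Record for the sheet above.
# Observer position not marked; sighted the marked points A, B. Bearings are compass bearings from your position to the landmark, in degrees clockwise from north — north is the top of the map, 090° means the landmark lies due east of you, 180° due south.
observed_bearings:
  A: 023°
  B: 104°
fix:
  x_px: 99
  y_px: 316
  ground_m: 215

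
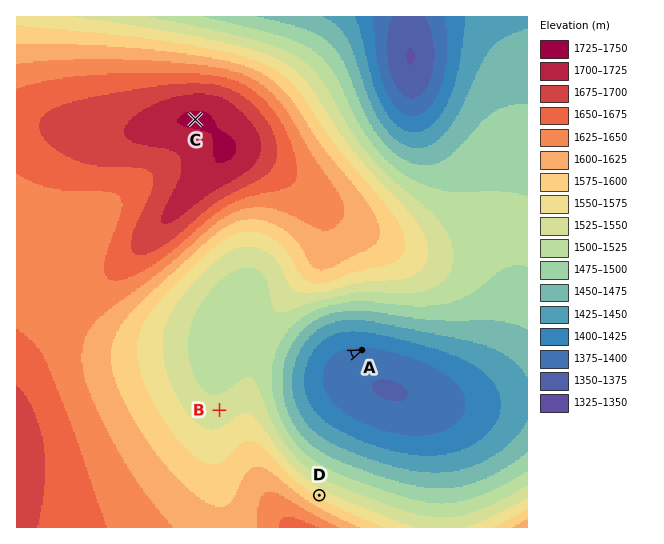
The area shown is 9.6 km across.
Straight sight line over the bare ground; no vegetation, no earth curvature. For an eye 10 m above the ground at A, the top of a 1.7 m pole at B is out of sight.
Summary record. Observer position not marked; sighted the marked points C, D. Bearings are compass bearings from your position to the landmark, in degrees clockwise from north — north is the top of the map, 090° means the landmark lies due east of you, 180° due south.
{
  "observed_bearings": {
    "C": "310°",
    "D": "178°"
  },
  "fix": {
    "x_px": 310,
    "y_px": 215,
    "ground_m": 1630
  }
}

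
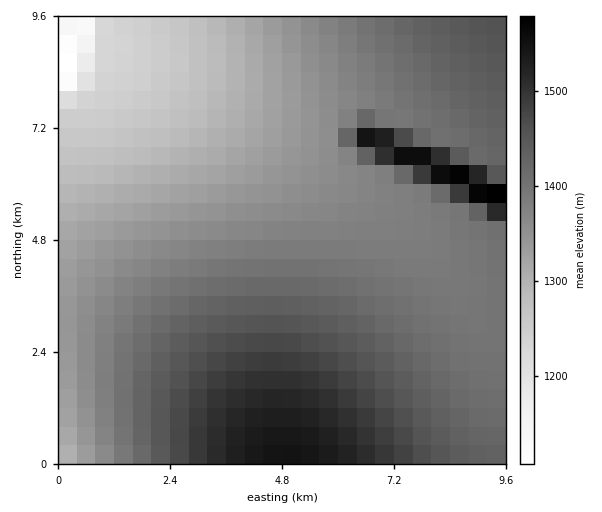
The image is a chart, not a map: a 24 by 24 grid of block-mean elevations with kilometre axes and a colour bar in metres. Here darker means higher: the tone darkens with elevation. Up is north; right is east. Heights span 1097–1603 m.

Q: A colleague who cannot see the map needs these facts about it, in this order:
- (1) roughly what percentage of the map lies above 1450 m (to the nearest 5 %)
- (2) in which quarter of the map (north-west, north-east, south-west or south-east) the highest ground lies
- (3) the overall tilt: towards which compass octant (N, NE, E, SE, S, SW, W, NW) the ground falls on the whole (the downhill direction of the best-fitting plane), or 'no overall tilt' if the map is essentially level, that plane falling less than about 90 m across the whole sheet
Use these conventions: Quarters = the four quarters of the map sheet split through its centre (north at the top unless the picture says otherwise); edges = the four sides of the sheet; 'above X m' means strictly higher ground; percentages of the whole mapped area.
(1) Ground above 1450 m makes up about 20 % of the sheet.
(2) The highest point lies in the north-east quarter of the map.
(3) The general tilt is down to the north-west (the land rises towards the south-east).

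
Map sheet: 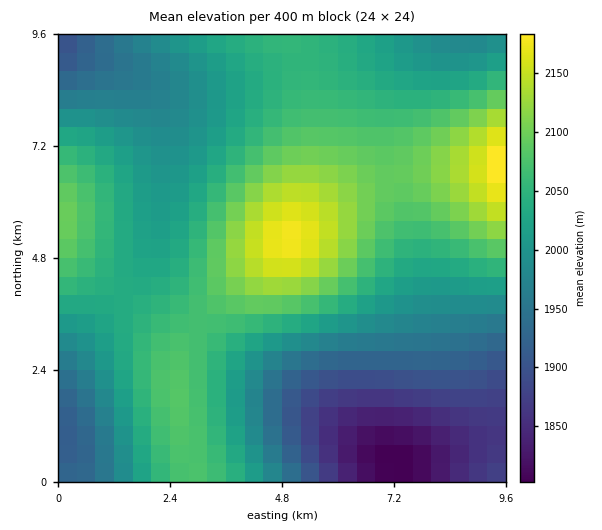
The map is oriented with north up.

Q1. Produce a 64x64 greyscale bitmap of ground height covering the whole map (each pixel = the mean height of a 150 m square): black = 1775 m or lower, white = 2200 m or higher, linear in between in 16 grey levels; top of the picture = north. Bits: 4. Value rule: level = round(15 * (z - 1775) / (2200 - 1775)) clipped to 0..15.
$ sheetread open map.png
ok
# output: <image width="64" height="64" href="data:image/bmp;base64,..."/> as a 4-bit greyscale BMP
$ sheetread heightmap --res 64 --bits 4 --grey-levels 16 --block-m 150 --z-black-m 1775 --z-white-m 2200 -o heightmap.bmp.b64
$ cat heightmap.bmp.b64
<image width="64" height="64" href="data:image/bmp;base64,Qk12CAAAAAAAAHYAAAAoAAAAQAAAAEAAAAABAAQAAAAAAAAIAAATCwAAEwsAABAAAAAAAAAAAAAAABEREQAiIiIAMzMzAERERABVVVUAZmZmAHd3dwCIiIgAmZmZAKqqqgC7u7sAzMzMAN3d3QDu7u4A////AGVVZmd4iZmqq7u6qqmZiHdmVVRDMiIRERERIiIjMzREVVVmZ3iJmaqru7qqqZmId2ZVRDMyIhERERESIiMzM0RVVWZneImaqqu7uqqpmId2ZVREMyIhERERERIiIjMzM1VVVmd4iZqqu7u6qpmYh3ZlVEMzIiEREREREiIiMzMzVVVWZ3iJmqq7u7qqmYiHdmVUQzMiIRERERESIiIzMzNVVWZneImaqru7qqqZiHdmVURDMiIhERERESIiIzMzM1VVZmd4iZqqu7uqqpmId2ZVRDMyIiIREREiIiIjMzMzVVVmd4iZqqu7u6qpmYh3ZlVEMzMiIiIiIiIiIjMzMzNVVWZ3iJmqq7u7qqmYh3ZlVUQzMyIiIiIiIiIzMzMzM1VWZneImaqru7uqqZiHdmVURDMzMiIiIiIiMzMzMzMzVVZmd4iZqru7u6qpmId2ZVVEQzMzMzMzMzMzMzMzMzNVZmd4iZqqu7u7qqmYh3ZlVUREMzMzMzMzMzMzREREM1ZmZ3iJmqq7u7uqqZiHdmVVRERDMzMzMzNEREREREREZmZ3eImaqru7u6qpmId2ZlVURERERERERERERERERERmZneIiZqqu7u7qqmYh3dmVVVURERERERERERERERERGZnd4iZmqq7u7uqqZiId2ZlVVVVVERFVVVVVVVVVUREZnd4iJmaqru7u6qpmYh3dmZlVVVVVVVVVVVVVVVVVUR3d3iImaqqu7u6qqmZiId3dmZmZVVVVVVVVVVVVVVVVXd3iImZqqqru7qqqpmYiId3dmZmZmZmZmZmZmZmVVVVd3iIiZmqqqu7uqqqqZmIiId3d3dmZmZmZmZmZmZmZVV4iIiZmaqqqquqqqqqmZmIiIh3d3d3d3ZmZmZmZmZmZoiIiJmZmqqqqqqqqqqqmZmZiIiId3d3d3d3d3ZmZmZmiIiJmZmaqqqqqqqqqqqqqZmZmYiIiHd3d3d3d3d3dmaImZmZmZqqqqqqqqqqqqqqqqmZmZiIiId3d3d3d3d3d5mZmZmZmaqqqqqru7u7u7u6qqqpmZiIiIh3d3d3d3d3mZmZmZmZmqqqqqu7u7u7u7u7qqqpmZiIiIiIiIiIiIeZmZmZmZmZqqqqq7u7vMzMzLu7uqqpmZiIiIiIiIiIiKqqmZmZmZmZqqqru7zMzMzMzMu7uqqZmYiIiIiIiIiIqqqqmZmZmZmaqqu7zMzN3d3czMu7qqmZmYiIiImZmZmqqqqpmZmZmZqqq7vMzd3d3d3czLu6qpmZmZmZmZmZmbqqqqmZmZmZmaqru8zd3d7t3d3My7uqqZmZmZmZmZqqu7qqqZmZmZmZqqu7zN3e7u7u3dzMu6qqmZmZmZmqqqq7uqqqmZmZmZmqq7vM3d7u7u7t3cy7uqqqmZmaqqqqu7u7qqqZmZmZmZqru8zd3u7u7u3dzMu7qqqqqqqqq7u7u7uqqpmZmZmZmqq7zN3e7u7u7d3My7uqqqqqqqu7u7y7u6qqmZmZmZmaqrvM3d7u7u7u3dzMu7qqqqqqu7u8zLu7uqqZmZiImZmqu8zd3u7u7u7d3My7u6qqqru7vMzNu7u6qpmZmIiZmaq7vM3d7u7u7d3czLu7u7u7u7vMzN27u7qqmZmIiImZqqu8zd3e7u7t3dzMu7u7u7u7zMzd3bu7uqqZmYiIiZmaq7zM3d3u7d3dzMy7u7u7u7zMzd3eu7uqqpmZiIiImZqqu8zN3d3d3d3MzLu7u7u7zMzd3e67u6qqmZmIiIiZmaq7vMzd3d3d3MzMu7u7u7zMzN3e7ru7qqmZmIiIiImZqqu7zM3d3d3MzMy7u7u7vMzN3e7uu7qqqZmYiIiIiZmaq7vMzMzMzMzMzLu7u7vMzM3d7u+7qqqpmZiIiIiImZqqu7vMzMzMzMzLu7u7u8zM3d3u76qqqpmZiIiIiIiZmaqru7zMzMzMy7u7u7u7zMzd3e7vqqqpmZmIiIiIiImZmqq7u7vMzMu7u7u7u7vMzM3d7u+qqZmZmIiIiIiIiJmaqqu7u7u7u7u7u7u7u7zMzd3u75mZmZmIiIiIiIiImZmqqru7u7u7u7u7u7u7u8zM3d7umZmZiIiIiHd4iIiJmZqqqru7u7u7u7u7u7u7vMzN3e6ZiIiIiIh3d3eIiImZmqqqq7u7u7u7uqu7u7u7zMzd3oiIiIiId3d3d3iIiJmZqqqqqquqqqqqqqqqu7u7zMzdiIiId3d3d3d3eIiImZmaqqqqqqqqqqqqqqqqu7u7zM13d3d3d3d3d3d4iIiZmZqqqqqqqqqqqqqqqqqqq7u7zHd3d3d3d3d3d3eIiJmZmqqqqqqqqqqqqqqqqqqqqru8ZmZ3d3d3d3d3d4iIiZmZqqqqqqqqqqqZmZmZmaqqqrtmZmZmZmd3d3d4iIiZmZmqqqqqqqqqmZmZmZmZmZmqqlZmZmZmZnd3d3iIiJmZmaqqqqqqqpmZmZmZmZmZmZmqVVZmZmZmd3d3eIiImZmZqqqqqqqpmZmZmZiIiIiJmZlVVVZmZmZ3d3eIiImZmZmqqqqqqqmZmZmYiIiIiIiImUVVVWZmZnd3eIiIiZmZmqqqqqqqmZmZmYiIiIiIiIiJRVVVZmZnd3eIiIiZmZmqqqqqqqqZmZmYiIiIh3d4iIhEVVVmZnd3eIiIiZmZmqqqqqqqqpmZmZiIiIh3d3d4iERVVmZnd3eIiImZmZmqqqqqqqqqmZmZmIiIiHd3d3eI"/>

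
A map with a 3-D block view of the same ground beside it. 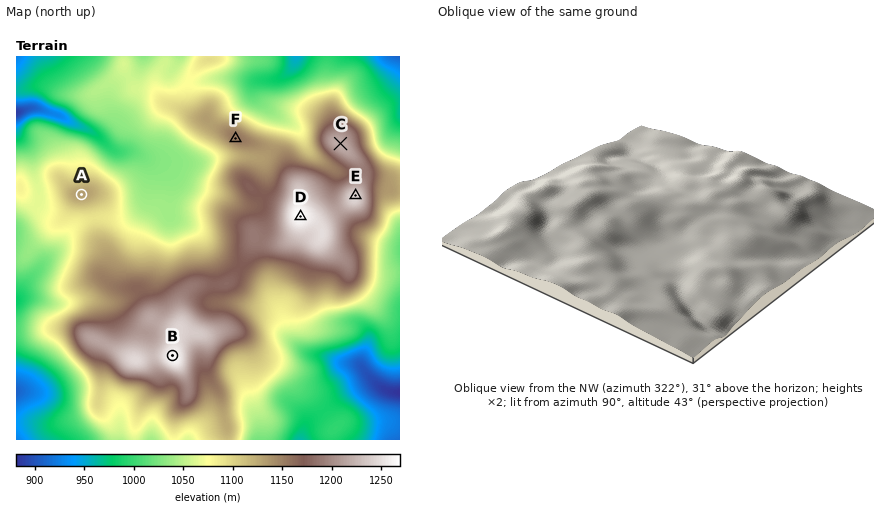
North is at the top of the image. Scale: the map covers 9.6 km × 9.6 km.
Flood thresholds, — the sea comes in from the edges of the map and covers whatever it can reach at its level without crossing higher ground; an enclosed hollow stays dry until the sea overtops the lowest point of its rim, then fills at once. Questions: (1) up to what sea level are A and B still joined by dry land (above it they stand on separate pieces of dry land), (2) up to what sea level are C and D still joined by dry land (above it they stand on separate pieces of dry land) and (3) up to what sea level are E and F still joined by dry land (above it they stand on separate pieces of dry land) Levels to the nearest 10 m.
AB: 1090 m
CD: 1190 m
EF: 1140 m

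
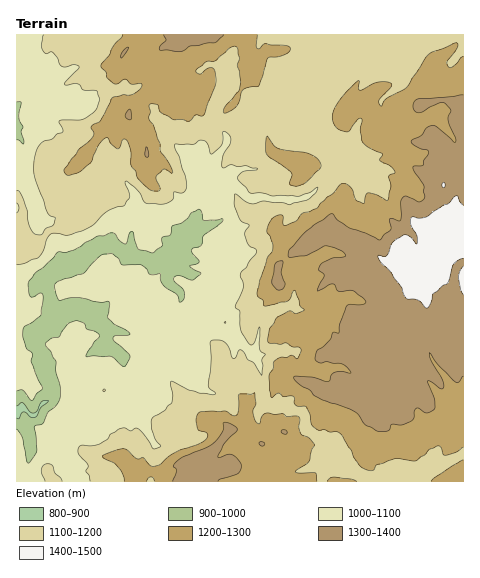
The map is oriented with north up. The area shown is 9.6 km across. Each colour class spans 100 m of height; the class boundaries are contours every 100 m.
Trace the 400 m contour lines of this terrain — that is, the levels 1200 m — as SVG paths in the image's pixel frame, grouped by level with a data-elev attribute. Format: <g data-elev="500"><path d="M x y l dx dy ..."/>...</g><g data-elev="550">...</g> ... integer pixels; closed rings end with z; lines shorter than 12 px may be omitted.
<g data-elev="1200"><path d="M146 481l2-3 3-1 2 1 2 3"/><path d="M317 481l-2-8-20-1 14-10 3-12 3-5-6-7-8-4-2-6 0-11-2-1-10 1-4-3-9 0-8-1-4 3-2 7-2 1-3-3-2-8 3-10-1-10-4 1-10 0-3 1 1 14-3 7-4-1-7-4-26 2-3 7 1 8 3 3 7 2 1 2-1 3-9 6-25 10-14 11-8 1-7-8-7 1-13-10-21 6 1 3 11 5 5 7 4 7 0 4"/><path d="M357 481l-6-2-17-2-4 1-3 3"/><path d="M463 460l-27 17-5 4"/><path d="M295 186l9-2 7-6 10-10-1-6-5-5-8-4-29-5-4-3-7-9-1 7 0 11 25 18 1 4-3 8z"/><path d="M463 57l-11 10-4-1-1-5 11-14 0-3-2-1-25 10-6 5-18 29-21 11-4 8-3-2 0-3 12-14 1-2-3-3-12 0-17 8-2-10-14 14-10 16-2 7 2 6 5 6 9 3 9-12 3-2 2 1-2 11 2 12 7 6 13 6-2 7 10 5 5 6-6 4 2 10-3 13-2 1-9-5-9-2-5 11-7-4-6-13-3-3-5 0-9 10-12 9-3 5-16 5-7 8-10 5-2-2 0-9-4 0-6 3-4 6-2 7 6 12 0 7-6 9-7 22-3 13 1 3 5 4 1 4 1 1 22-5 3-3 4-8 5 9 1 7 4 4-7 3-7-2-11 5-3 2-6 11-3 11 2 3 11 1 6-1 7 4 6 0 2 3-3 8-7-3-5 3-6-1-6 4-1 7-4 8 2 21 7-4 6 4 9-1 2 3-1 4 2 3 9 0 2 2 3 7 1 9 3 3 5 3 4 0 7 2 7 0 5 3 9 16 3 7 8 9 10 4 5-6 19-7 20 3 9-6 5-6 8-3 3 2 2 5 2 2 11-3 7-5"/><path d="M123 35l-10 11-4 10-7 8-1 3 5 5 1 6 7 6 4 0 7-5 6 5 10 0 0 3-9 8-8 0-12 3-12 23-9 6 3 6-1 4-15 13-14 21 2 4 3 0 13-5 9-8 7-16 7-8 3 0 3 6 7 5 5-9 2-1 3 3 3 8 0 15 5 6 2 7 12 12 7 1 2 0 1-2-4-10 1-3 7-7 8 4 1-1-4-9-9-12 0-8-6-17-5-7 1-7-1-7 3-1 6 1 3 8 13 7 8-1 6 2 7-6 8 0 12-29 0-13-1-4-3-1-4 1-6 5-4-1-1-2 10-9 9-1 14-12 6-3 3 3 1 9-2 7 3 7 0 13-1 6-13 15-3 6 2 1 8-4 5-6 3-10 2-4 16-4 9-27 15-3 4-2 3-3 0-3-3-1-21-2-8 5-2-3 1-11"/></g>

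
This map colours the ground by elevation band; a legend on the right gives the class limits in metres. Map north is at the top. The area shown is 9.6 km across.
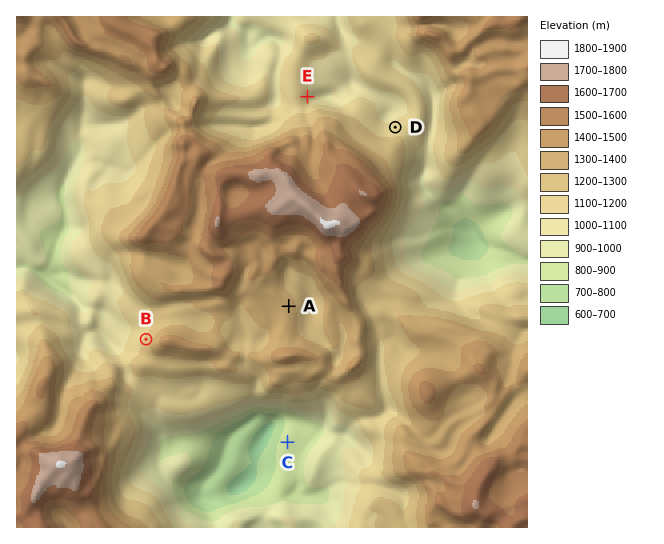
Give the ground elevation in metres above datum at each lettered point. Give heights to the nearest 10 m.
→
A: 1320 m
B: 1230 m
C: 850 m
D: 1150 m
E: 1100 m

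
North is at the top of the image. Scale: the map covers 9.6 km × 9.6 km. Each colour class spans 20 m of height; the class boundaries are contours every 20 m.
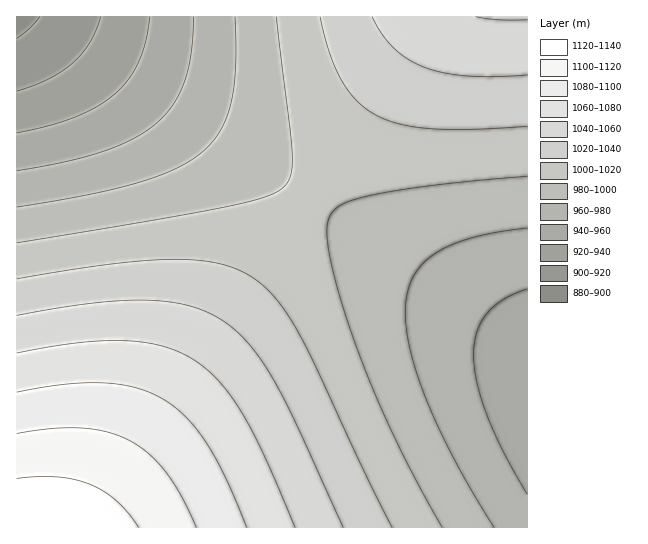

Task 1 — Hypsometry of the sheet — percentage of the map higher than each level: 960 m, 89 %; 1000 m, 58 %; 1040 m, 26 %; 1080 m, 10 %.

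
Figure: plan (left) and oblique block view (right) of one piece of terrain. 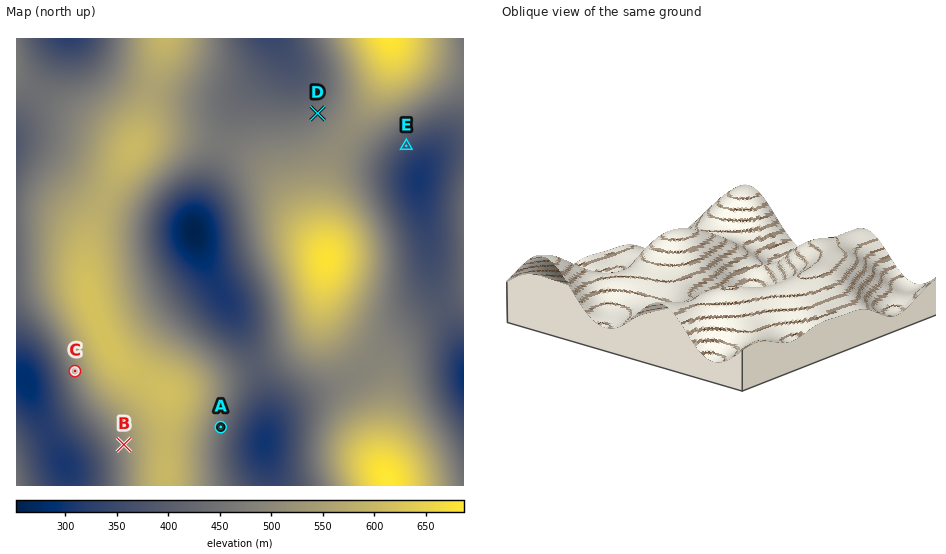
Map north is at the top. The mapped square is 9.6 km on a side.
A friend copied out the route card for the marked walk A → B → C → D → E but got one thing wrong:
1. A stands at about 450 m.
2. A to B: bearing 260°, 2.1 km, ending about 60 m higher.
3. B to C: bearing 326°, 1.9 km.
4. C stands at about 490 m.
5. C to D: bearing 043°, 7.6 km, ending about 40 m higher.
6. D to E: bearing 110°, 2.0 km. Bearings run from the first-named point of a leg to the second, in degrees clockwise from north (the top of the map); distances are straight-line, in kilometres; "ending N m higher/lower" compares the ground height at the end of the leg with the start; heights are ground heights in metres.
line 5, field sense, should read lower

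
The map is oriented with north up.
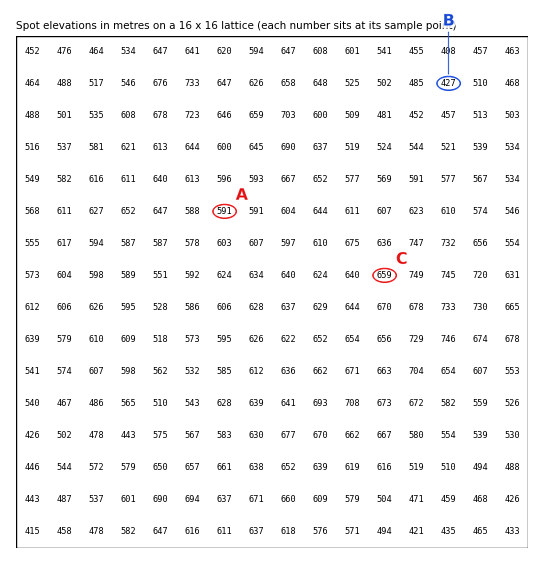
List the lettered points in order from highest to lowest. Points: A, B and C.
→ C A B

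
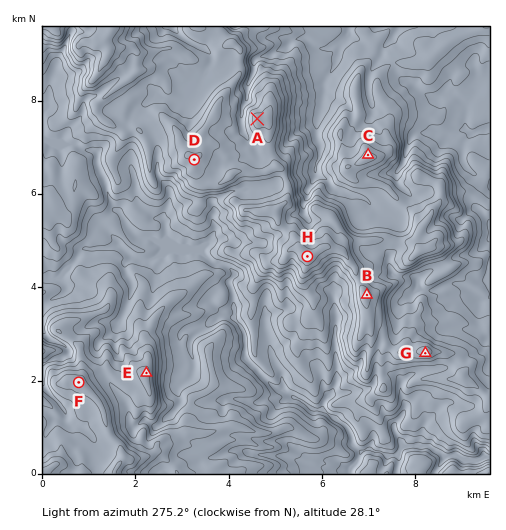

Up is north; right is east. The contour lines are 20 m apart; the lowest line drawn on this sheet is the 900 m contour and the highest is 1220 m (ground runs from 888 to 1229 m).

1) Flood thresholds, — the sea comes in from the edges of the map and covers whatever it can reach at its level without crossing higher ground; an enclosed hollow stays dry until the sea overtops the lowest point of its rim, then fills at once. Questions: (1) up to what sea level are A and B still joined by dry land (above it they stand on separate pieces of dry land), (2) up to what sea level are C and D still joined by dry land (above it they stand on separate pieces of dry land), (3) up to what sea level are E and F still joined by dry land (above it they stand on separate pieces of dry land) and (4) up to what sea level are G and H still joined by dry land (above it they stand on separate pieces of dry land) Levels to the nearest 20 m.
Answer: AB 1100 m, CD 1040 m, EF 1120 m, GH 1060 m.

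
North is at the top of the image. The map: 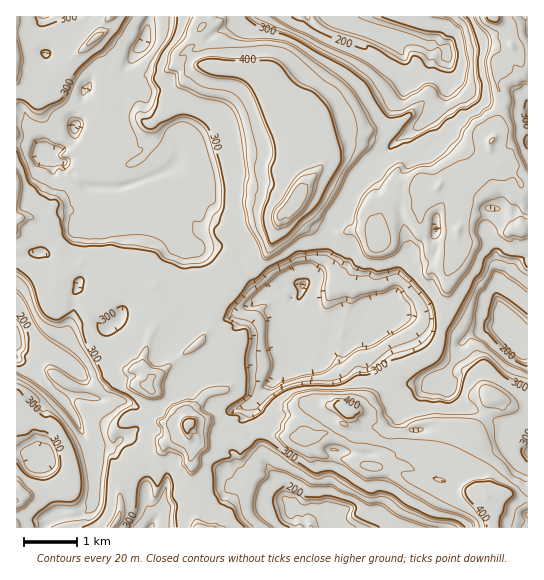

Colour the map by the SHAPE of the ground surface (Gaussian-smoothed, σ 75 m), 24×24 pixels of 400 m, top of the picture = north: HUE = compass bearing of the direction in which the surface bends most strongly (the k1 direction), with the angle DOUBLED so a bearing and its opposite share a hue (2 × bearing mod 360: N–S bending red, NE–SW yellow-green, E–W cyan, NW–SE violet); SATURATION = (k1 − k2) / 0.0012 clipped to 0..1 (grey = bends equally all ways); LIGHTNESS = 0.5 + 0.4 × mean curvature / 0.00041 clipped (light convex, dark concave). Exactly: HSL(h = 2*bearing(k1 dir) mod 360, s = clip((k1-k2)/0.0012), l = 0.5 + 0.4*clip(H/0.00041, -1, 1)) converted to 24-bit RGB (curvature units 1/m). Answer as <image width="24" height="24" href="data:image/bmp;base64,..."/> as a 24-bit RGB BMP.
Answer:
<image width="24" height="24" href="data:image/bmp;base64,Qk32BgAAAAAAADYAAAAoAAAAGAAAABgAAAABABgAAAAAAMAGAAATCwAAEwsAAAAAAAAAAAAAkYkYDisIS2cLFxlx/NPPKS7bL12TL90aWLshum0wp+I0eI0YWmEagFUrbj4+bRhKp95Pkx5AjiYkxmuNQKHRItqa9vzLaJYdsrL5q27d1u7NAhkx5eqO2kNBCgN4IOw1kJl/IsMz0k4/hpMcWgw+tlMbUDIQdy0l1elzJmKUhOHesePpIyPY1+v029f0XFH3aBmZehGT+O/QBwU45NB+v2qUc1XeCSOll/RIbDQXboNP5DKTgBZ8xW1ATXHRY5rTqOjwbK/gjLq1gYJ8WH9tRJgf0N4xgKEzJA8SIRAs5f/MMRlUILExuIea0jKHG4Ka+fOoSCTh4mV+LAswuxuFx/HmK8LnH+2lkKJUjI53gIOLgoOLgoqOfKR7dLc50Y8hsVzRfvvsJ675pR+I1l/hTZs8JzKo8n3d5/rRHi5khYbGkXbzmrz1oIeIpWK2m9BBXpV6Z9PSqF7WlnzBjIS3msWqfDpxpG2Eh8eged+hMwAvl+KmHoRR3yELA04JZfmj+IaFtQ82BDMApQ/ZeTXcyJ+XYDHg0+74XMLwVRxiMZtGcbre4irgihYgyo5dQ8TIsNXmMwAbeP/emgBu2wkrfazx0/jXDDcnlGkuzHXO77/fADUoB9ez29P3MZn61SNB5kdohkh4bbskKisQKAopnuuzxvLcaGzccQEdRP+hMgENeE8bftmeeOqj7luJjDamb31qgoJ11tqMwEXfBi0qLD0OZ2YRxdYmlxqz4aHU6ZzXHOFhDXJ1w+Smn+m9IkmQxHEkcBogG13YpPG9gHuoWoRInltOWWyO3nrBaXyI3s6xGrarUj1tfHl/YoNrJnUhGMJz3FtJizSm+9DUEmVwP/Eyk0oqJwwakxpk7+uIEl5juOKEH1EzrXdrl313dn+AfIpacMlgRpjT5EbnUU11fHyAhYNsh4p1an1sHVsfxyU/8IIM7Hw2YcEeLBA9VSZAMB163fLZanvJpISZnGmsX6R5hYV8fn2Ce32A0ZKGI4YCUFIKaG+Lc1ml3z9fiJcyOVEfRlgray0gvuga88dyHn5JUwVaM+XPKuiAmLOKmkNpe6ZYg4KEe4CEf42EfoiZiIGfhn6E6qjGPbUiGE8TGGdb2Jc4v2qx5R9mFSyAJ8THRNrX+vHR0G5aBxQsrSBZfN2lmUdWfoeih4yziY+qk53Cot3fHTCpZiCPznSIh3aG/2qeQL1TCzAaI3sRHWrg64nRTOLsJH2tmMmHxJ2X5YmDLAd5KeXONZegcMGTEdKJoKIZvaMeinQqczsofWlwTD9ttsltdkB36Tht9cytDaPEaaXiWyyotue3477IGRBUEfWcwaaJ2FrqiBXZzOqGOzHbtMeIPSR3gH2DfYKDf4J9fYKAfn6CRmN80355ViGBaqDb/c7WNNbKDU03Hjdl3c2zpG9uUH+8RA2Uq8iC1j87J3iF4blYH7u7bKHVmzWfYpSRe5hglXqah4CJfX+Bd3x/lx1OKDnEJbx07bE7+dLZS1u7BywvZN9uunmjd4SPmHeic4qEvm6FKiqW0e21HFzAUSrIyV2hmGV8nGl0YpNUZ5BYi2Jzg3V+xRrHJTZ+cCfKatZJ9MiF85jDEU5NJ1s+ndlrc2/Yv5jclXeWhn6DgH2LueKxRhEZJxMMiuAdjIB/fX+Dhn6CkXyBZXiJaFB7leBRMSaNKJqc2s6QboBkvah953X0GJSGL5hOrmczIU8a3nColm2BfqNotumechSaaZfbAJ6OzZBvfH2AlTZ0wt1PLVEpOhMtm9mNYCOlmyOaqc+TgoN/udihUSRvlJDhwi/fAD0a3FTpIWCY4qa6zL2L6eBdOAU2jtonDVCtcsObenyBOM7E8HTIrGfeT93VVjklKc87b+UxhJCCgYmFnuWPPESzRtuQDXOu/5f3InpdN63kgSPW97WayWYpRL/QwJm9K+pFJWRwh4h/bml9sIIUryxd3WE4H9NOJhNikt6Sgq2Ydd7QsyN7iOe+nTbeInvbDjxX9L15EQ88ZxAh+fafoBZFJmGZfXOZ6JOlDGBBeJhrOV/BfzDtoed3qHb8zdf+zd3+ur/lcd65M6fMj9rjbG3UxCaKnCK2nnbNRcuKRApmjD2f6e/Q3be3UCOGUIhzZlqb/c7nFYJCBFsmFUxY7Kuwbq0odpUjF7lBw98wpcntn8nbgjNTjTJF1ytTfxogfIUYPRUJCgwpV7Y83sxsx9+sLVqKW2DLmYm4Ss/S/5OnGJ60CVRaFWc/893TZuacL5UhGsUjgJIraiQdfkAjYDIgPBkMoUwf03QetHAZEyFDuHU7lv+AvNRy"/>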